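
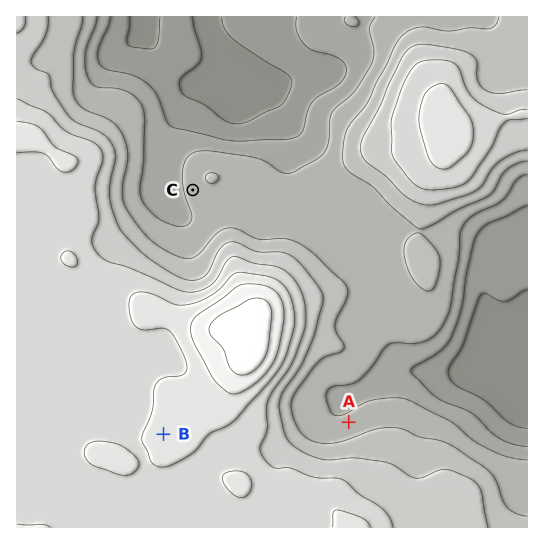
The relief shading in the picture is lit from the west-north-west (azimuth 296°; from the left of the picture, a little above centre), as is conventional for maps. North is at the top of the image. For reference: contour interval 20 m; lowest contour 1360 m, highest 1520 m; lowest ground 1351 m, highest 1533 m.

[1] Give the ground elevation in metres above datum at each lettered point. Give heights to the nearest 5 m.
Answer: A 1405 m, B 1490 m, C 1410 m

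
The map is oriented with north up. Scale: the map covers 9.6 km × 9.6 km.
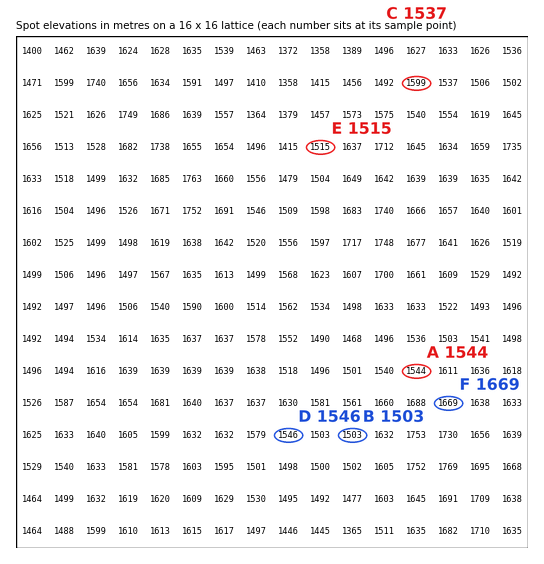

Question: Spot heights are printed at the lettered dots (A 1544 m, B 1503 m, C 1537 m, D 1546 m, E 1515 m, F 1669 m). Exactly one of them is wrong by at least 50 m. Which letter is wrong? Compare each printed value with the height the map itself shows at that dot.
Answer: C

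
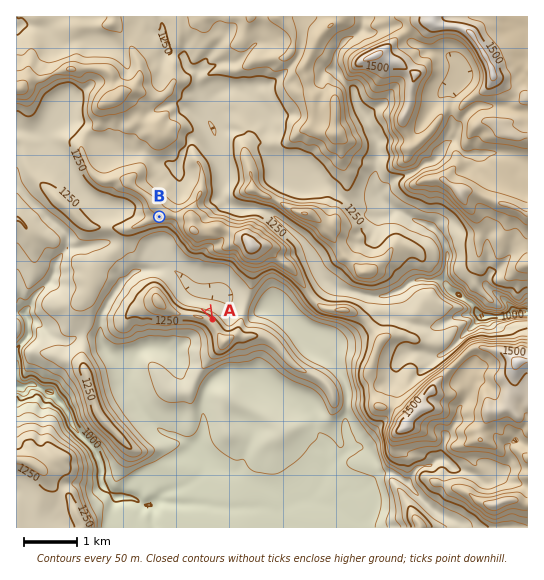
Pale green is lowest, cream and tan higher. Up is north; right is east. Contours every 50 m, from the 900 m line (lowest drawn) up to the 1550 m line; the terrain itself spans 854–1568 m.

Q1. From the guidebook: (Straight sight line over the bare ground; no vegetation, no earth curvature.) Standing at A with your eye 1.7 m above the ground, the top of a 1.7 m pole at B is visible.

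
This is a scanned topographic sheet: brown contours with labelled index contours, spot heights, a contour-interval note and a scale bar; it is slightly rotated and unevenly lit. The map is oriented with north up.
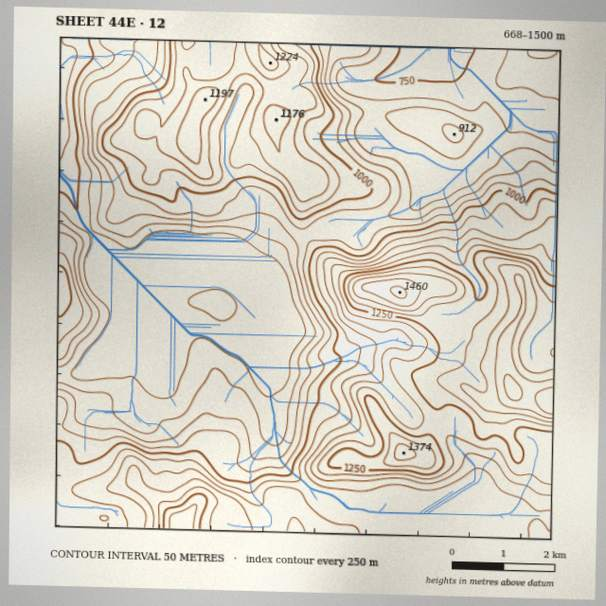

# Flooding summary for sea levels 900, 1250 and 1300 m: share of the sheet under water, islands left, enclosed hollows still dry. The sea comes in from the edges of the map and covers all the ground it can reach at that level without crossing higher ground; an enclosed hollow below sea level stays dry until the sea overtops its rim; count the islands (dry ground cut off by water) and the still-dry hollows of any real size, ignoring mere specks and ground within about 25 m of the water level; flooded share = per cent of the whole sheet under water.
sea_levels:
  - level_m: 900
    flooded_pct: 37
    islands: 0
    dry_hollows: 0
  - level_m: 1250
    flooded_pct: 88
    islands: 1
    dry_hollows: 0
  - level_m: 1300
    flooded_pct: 92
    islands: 2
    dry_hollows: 0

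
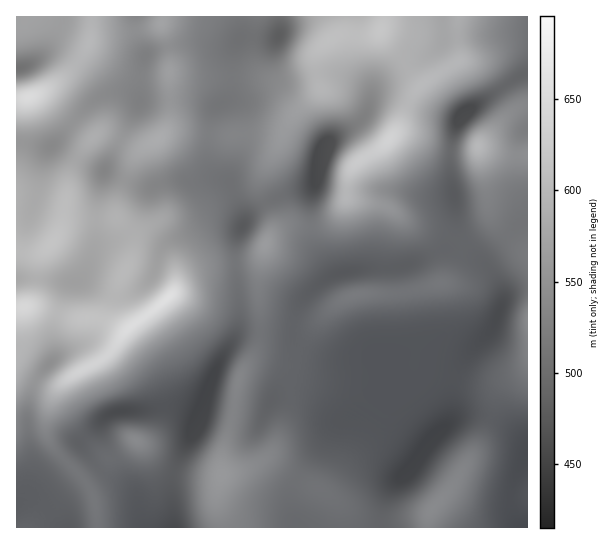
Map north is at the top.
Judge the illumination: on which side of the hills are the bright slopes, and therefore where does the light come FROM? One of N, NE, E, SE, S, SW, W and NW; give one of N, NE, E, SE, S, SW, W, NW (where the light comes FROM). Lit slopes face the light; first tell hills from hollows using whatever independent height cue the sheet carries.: SE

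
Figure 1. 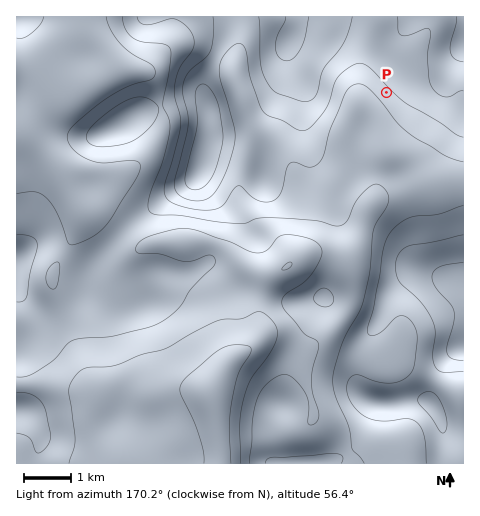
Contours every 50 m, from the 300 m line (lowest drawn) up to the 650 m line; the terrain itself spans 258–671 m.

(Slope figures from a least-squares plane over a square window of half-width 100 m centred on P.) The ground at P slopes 9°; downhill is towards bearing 227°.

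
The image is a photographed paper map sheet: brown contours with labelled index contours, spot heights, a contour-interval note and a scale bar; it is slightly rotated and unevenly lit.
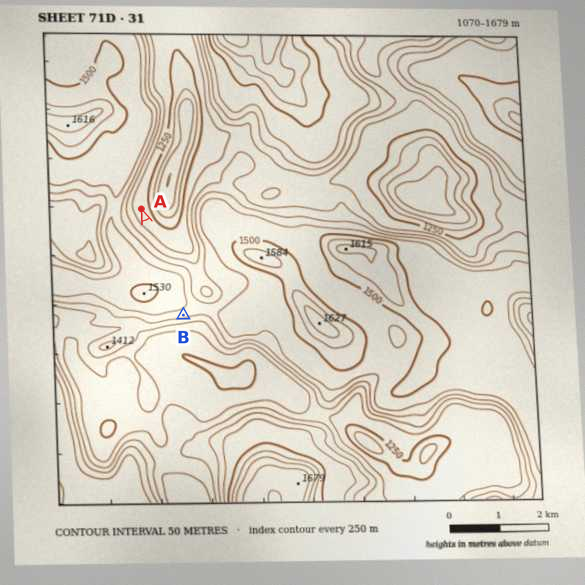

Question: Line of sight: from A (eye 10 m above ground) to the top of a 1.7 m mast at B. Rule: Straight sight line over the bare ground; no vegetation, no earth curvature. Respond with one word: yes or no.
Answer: no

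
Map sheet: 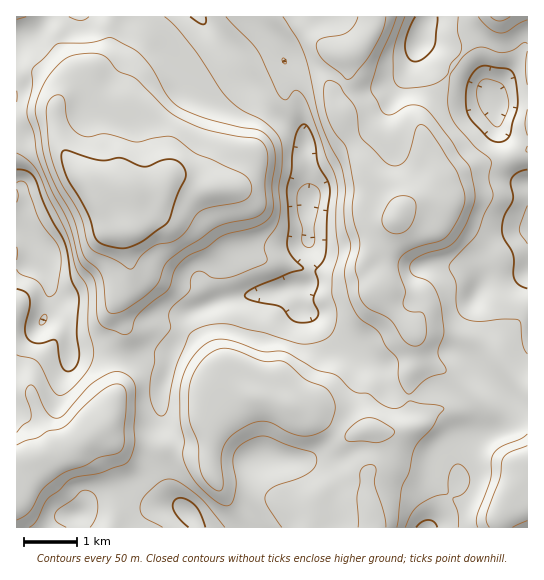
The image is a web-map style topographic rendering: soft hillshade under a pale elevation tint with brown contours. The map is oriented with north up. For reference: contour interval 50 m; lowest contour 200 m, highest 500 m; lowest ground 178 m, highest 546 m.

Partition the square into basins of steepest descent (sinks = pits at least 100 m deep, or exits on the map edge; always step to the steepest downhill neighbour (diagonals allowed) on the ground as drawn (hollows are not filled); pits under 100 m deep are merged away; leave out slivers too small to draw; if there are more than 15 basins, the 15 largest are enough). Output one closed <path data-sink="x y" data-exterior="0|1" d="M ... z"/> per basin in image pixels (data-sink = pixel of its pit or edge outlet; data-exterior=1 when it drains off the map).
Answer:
<path data-sink="309 203" data-exterior="0" d="M314 16l-204 0-1 30-2 8-44 41 2 2 6-4 11 0 11 10 3 6 4 28 7 22 0 10-4 10-11 8 0 3 19 39 11 3 2 3 7 30 0 13-14 24 0 11 4 17-6 15 1 49-8 25-6 9-39 24-47 13 1 63 297 0 4-24-4 3-31-2-9-6-25-11-12-3-16 0-5-3-5-12 0-51 4-8 11-10 11-5 10-1 39 8 20 12 21 6 23 14 15-6 32 3 8-3 4-4 0-50 7-14 0-19-3-8-22-25-11-19 5-19-2-24 16-32 0-4-30-30-13-32-12-22-3-10-8-12-1-12 13-14 3-6-1-19-10-1-14-10-8-17z"/><path data-sink="38 245" data-exterior="0" d="M109 16l-93 1 1 447 46-12 39-24 6-9 8-25-1-49 6-15-4-17 0-11 14-24 0-13-8-32-12-4-19-39 0-3 11-8 4-10 0-10-7-22-4-28-3-6-11-10-11 0-12 8 48-47 2-8z"/><path data-sink="495 103" data-exterior="0" d="M527 16l-152 0-2 11-6 12-12 12-8 3 1 19-3 6-13 14 0 8 9 16 3 10 12 22 13 32 28 28 2 4 4-5 8-4 24-7 10-18 17-8 19-7 24-4 23-10z"/><path data-sink="527 229" data-exterior="1" d="M527 151l-22 9-24 4-19 7-17 8-10 18-32 11-20 39 2 24-2 12-3 3 0 4 11 19 22 24 18-1 43 7 11 4 14 11 12 20 16 15z"/>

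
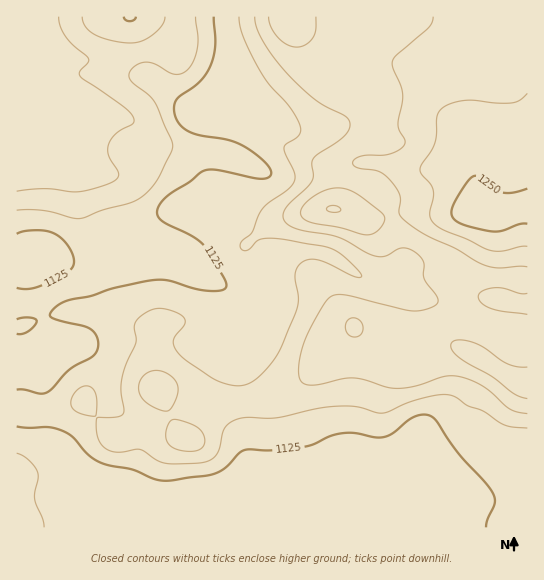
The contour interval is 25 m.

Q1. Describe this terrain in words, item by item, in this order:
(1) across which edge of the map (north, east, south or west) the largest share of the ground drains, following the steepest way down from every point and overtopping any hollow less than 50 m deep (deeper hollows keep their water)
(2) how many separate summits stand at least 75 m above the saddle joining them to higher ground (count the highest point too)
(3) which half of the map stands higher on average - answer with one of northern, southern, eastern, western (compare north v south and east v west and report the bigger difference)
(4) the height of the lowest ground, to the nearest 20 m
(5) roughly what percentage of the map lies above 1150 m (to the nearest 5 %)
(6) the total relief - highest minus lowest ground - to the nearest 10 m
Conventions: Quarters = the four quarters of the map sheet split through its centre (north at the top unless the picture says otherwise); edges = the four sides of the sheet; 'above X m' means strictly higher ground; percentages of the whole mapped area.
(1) Drainage is mainly to the west: more ground falls towards that edge than towards any other.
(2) There is 1 summit with 75 m or more of prominence.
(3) On average the eastern half of the map is the higher ground.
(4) About 1060 m is the lowest elevation on the sheet.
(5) Ground above 1150 m makes up about 45 % of the sheet.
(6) The total relief is about 210 m.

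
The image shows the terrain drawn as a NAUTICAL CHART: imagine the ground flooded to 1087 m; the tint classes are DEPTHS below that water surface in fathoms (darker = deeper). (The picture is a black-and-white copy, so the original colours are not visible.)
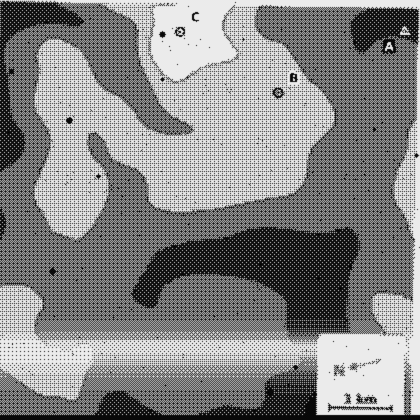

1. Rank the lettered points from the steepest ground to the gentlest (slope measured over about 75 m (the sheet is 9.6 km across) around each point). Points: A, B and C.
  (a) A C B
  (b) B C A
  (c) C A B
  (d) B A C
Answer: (a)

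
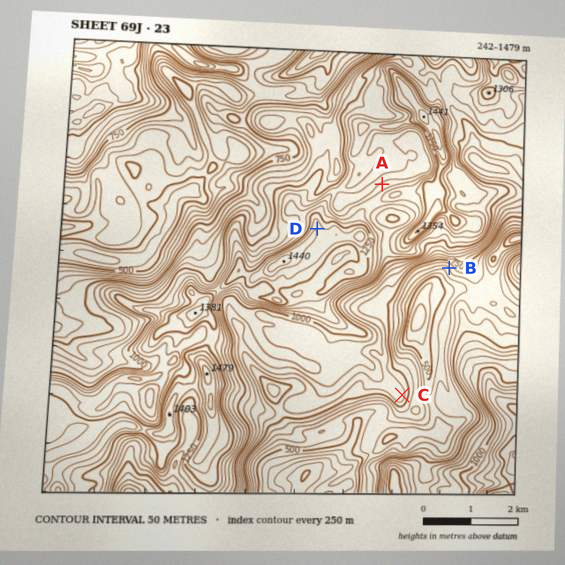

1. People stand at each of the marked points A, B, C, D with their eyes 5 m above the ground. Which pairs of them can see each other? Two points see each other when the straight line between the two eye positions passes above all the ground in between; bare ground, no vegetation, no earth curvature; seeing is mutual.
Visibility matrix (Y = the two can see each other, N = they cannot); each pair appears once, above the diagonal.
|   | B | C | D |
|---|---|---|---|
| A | N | N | Y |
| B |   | Y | N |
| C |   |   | N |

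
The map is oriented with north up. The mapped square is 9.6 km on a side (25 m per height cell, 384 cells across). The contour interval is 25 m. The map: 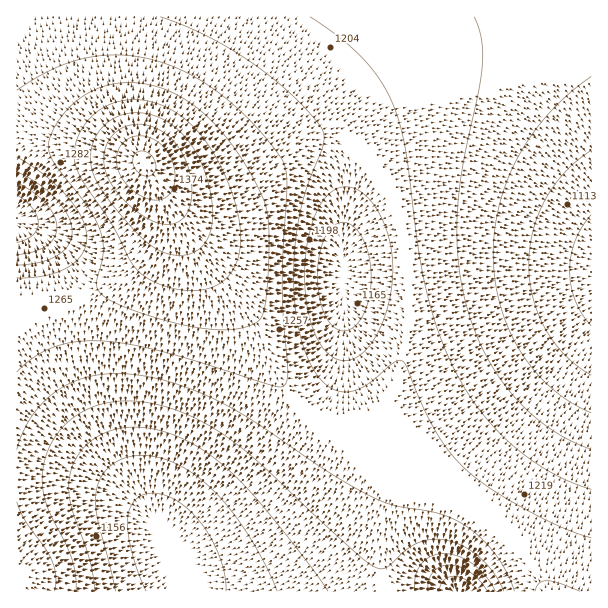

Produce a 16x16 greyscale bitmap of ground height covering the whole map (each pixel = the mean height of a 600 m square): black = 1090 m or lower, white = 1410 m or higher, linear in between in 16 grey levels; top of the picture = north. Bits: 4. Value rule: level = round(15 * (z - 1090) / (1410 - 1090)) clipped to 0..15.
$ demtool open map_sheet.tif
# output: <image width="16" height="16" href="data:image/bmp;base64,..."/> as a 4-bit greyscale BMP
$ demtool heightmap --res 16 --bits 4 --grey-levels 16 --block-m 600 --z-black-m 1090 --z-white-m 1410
<image width="16" height="16" href="data:image/bmp;base64,Qk32AAAAAAAAAHYAAAAoAAAAEAAAABAAAAABAAQAAAAAAIAAAAATCwAAEwsAABAAAAAAAAAAAAAAABEREQAiIiIAMzMzAERERABVVVUAZmZmAHd3dwCIiIgAmZmZAKqqqgC7u7sAzMzMAN3d3QDu7u4A////AHUyESNFUzZ3ZTESNFVlZ3ZkIiNFZmZ2ZmQyNFZnd2ZVZURFZ3d2ZUR2Zmd3dnZUM3d3eIdlZlQiiIiZl0RlQyGImaqXQ1VDEFebu5dEVUMQR6zLl1VVQyF5ztuXZVVDIYrOyYdmVUMyiaqYd2ZVRDN4iIdmZVVEM3d3dmZVVERD"/>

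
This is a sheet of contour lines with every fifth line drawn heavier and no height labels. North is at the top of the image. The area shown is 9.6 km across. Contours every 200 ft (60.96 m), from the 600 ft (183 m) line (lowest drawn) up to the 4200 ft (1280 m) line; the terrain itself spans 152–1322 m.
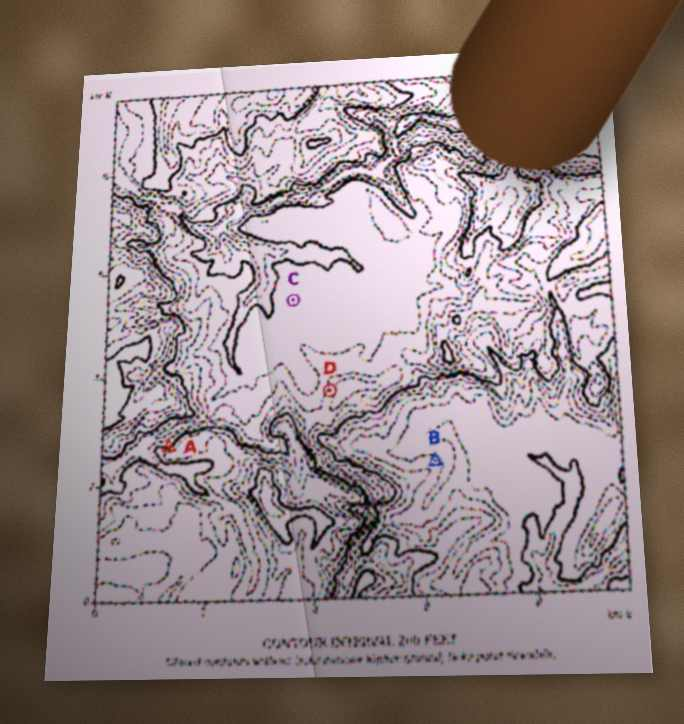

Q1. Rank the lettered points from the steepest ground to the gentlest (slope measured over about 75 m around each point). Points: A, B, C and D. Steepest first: A D B C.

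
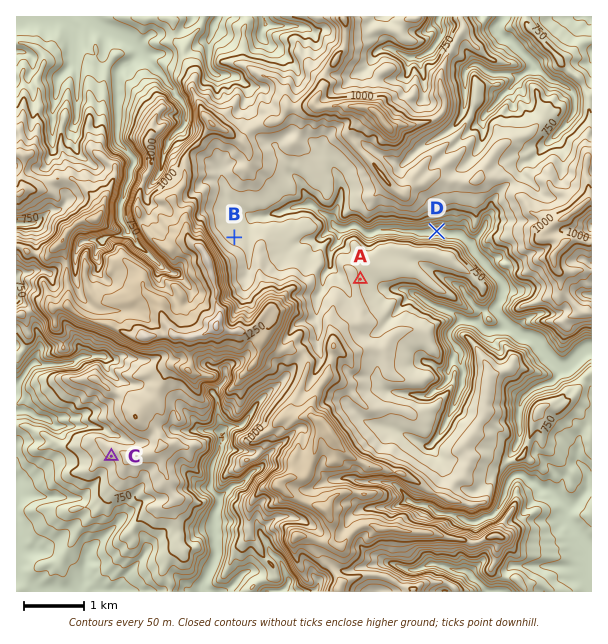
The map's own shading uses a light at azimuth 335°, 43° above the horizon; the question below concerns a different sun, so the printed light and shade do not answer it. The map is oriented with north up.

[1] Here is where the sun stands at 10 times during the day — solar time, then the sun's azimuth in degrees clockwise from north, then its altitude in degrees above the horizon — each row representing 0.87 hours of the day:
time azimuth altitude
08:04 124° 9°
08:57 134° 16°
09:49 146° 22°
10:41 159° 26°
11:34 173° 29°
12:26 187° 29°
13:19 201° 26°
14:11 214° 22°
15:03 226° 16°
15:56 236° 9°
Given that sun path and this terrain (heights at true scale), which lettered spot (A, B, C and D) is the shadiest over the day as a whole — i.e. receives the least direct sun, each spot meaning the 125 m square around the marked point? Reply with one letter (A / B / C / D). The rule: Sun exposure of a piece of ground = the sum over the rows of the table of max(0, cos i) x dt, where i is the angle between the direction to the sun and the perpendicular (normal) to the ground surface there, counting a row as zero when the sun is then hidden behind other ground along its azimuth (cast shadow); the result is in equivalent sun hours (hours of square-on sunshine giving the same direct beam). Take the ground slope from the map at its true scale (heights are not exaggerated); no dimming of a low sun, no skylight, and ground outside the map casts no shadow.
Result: D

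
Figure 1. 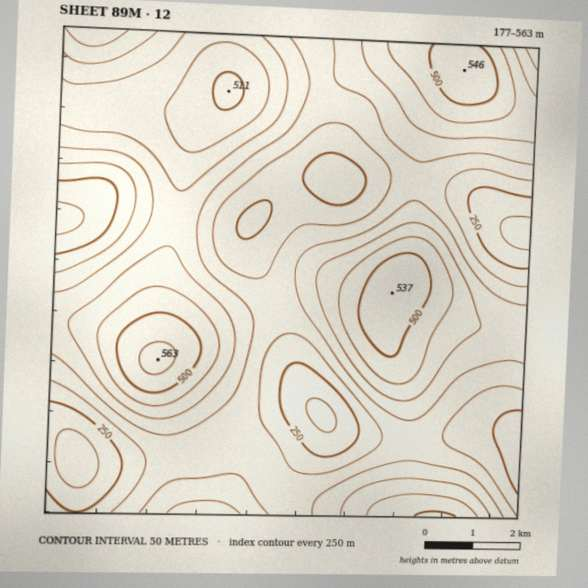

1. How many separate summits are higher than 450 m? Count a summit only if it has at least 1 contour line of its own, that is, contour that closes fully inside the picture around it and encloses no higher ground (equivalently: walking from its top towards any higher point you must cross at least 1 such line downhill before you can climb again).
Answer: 3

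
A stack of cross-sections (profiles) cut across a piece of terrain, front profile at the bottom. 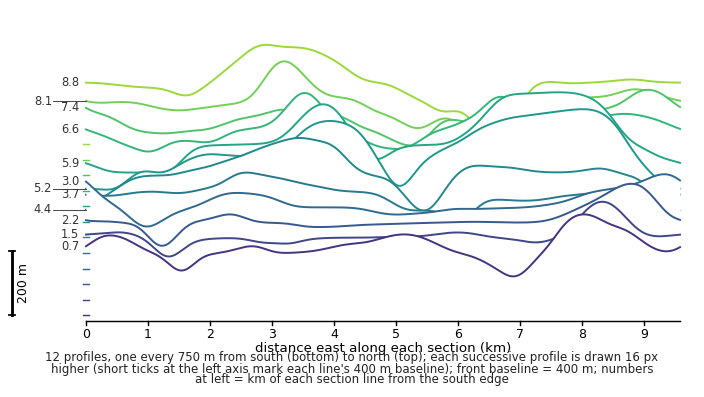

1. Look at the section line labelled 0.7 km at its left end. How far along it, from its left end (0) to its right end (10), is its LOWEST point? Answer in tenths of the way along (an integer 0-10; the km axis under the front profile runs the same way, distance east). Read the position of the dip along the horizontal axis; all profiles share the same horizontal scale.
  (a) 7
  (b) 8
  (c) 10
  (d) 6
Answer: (a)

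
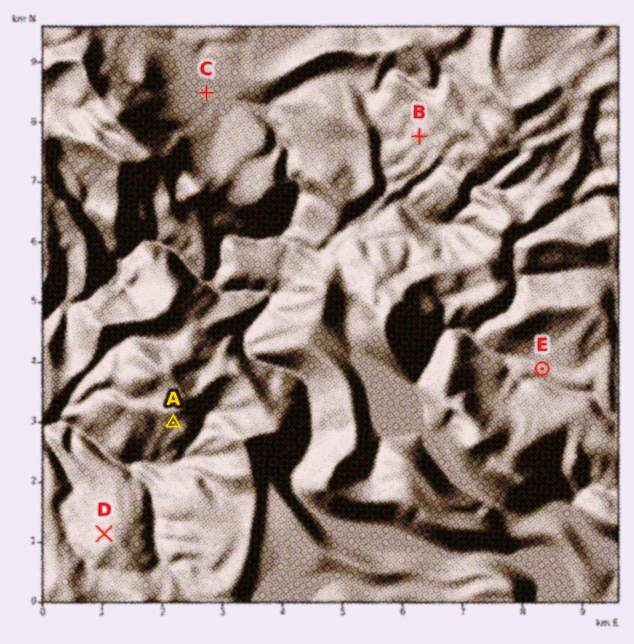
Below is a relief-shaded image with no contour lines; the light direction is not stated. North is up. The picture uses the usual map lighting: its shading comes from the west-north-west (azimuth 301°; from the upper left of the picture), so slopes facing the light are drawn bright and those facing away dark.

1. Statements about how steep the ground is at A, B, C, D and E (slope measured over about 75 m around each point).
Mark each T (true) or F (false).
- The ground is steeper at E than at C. T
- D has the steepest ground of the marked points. F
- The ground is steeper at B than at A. F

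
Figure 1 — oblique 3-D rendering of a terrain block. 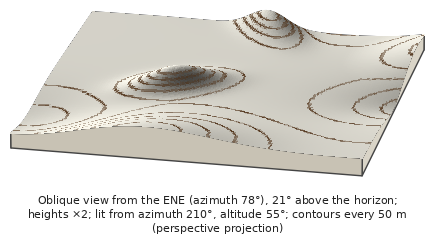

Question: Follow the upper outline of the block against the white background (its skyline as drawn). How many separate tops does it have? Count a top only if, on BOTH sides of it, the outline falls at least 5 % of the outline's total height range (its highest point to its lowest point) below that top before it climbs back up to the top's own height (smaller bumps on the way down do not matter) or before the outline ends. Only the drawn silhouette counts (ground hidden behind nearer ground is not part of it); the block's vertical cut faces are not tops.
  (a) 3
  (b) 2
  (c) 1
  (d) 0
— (b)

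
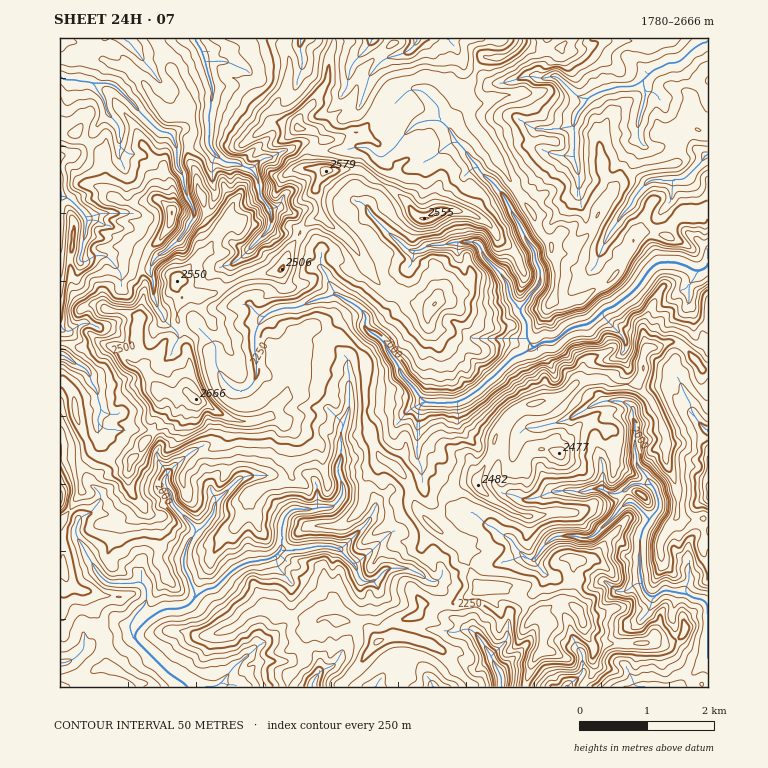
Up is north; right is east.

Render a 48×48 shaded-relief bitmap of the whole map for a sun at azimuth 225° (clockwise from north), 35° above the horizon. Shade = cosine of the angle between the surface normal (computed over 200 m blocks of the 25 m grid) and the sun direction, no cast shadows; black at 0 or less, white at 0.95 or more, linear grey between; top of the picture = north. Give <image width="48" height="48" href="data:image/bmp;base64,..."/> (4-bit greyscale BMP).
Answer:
<image width="48" height="48" href="data:image/bmp;base64,Qk32BAAAAAAAAHYAAAAoAAAAMAAAADAAAAABAAQAAAAAAIAEAAATCwAAEwsAABAAAAAAAAAAAAAAABEREQAiIiIAMzMzAERERABVVVUAZmZmAHd3dwCIiIgAmZmZAKqqqgC7u7sAzMzMAN3d3QDu7u4A////AImqpjWLy7zcp7x4m6l77FCNyJ3aibzLqKmpdVi8y8zMuqqqqqmd2EHOy7uraMzKhqmYVpve3LvMu6u6uqvMlSb+zZWqa9yndpmoaLzdzKq9y7u7uqqnVE3t63fIaIhlY4mniaqHeJm9y6qqhoiHd77d2oq0M1RFYpqpqZh3d3m6mJmGVnmom97NuGpjMzRFM6qYh5y5mHiWVoh0RpuXrNy7hncxEhVnapdGiM2GqphjSJlSarlXrMl2VWdTZDrLzlNsqdtJ2phEepcjrLm8zJZlRruIcU3orjTMmshrypmamXMp7c3b3Jh1eZhEIX3Vzjjcq8l6q6vKjKre3My82odoqWMjNHy43Xvbu8pnubu2rdzMu7vcl3ecyYqZZWubqku7zbUqybyEqYeKqs3JeIvdqLuWZEqMhp283VCee7uHm7qqy8yXms62VmRDIpu9UN2t6STrWsmJvMuszMt5rOpZlmd2e6f9MfzO2EnZi7mryqmdzMlpq7esmLypuU37M+3cyFjbvLzcyridzIRpqoiqi9pnpm/2Rd25qHrLzLzMy7ad2UV5l3mom5VIpK/FRO2JqazbrNzNyoWsxVVoZIqoh2RZk52zNet5q87srMurl2abtVNEI3iIiYd4cq6BR9hqzf7cpTWId3ibpVM0RlZompd4Ze4yjbZr3/2pEEiIiIh7plJsupZUZleJrOkmvUKM79iFApmKmId7pRTuyohlQjiaq6VJzRff/pd0FqiLqHiLkw38uoeWQkVmQ4da3L7/2nd0OaabmIiKUH/sqZdVVFRBFZlrpbzKmXZ0aoWZiIiWBO/cmHZXeZYiN6hVNL27ymSGmWaIh3diPv7beIdUjbl2SJQhJ97dlja6p2aJh2VDv+3JiXQiz7mqiGUxSsmUJFvbh3m7uoZq7suphlIW6sqHmXZTiqdiWHzId3m9yXe+7JeIZUEc2LiKh5djh5dliZqFZnirhVntyGeIVDB/mdl4l2hVdniZqqc0hmVYdWvMp2Z1IgL9Leh3h2ebyouqqphmmFZ2Z3vsdkaYZV/zL8hniYjNlpmJmquHeJdVma3GVI7bmu9wv3ZmiJq4e4esu8yEmKUWqstVWe/qnNgD+lVneHh4u3vuy9sTx3IKzNhXnOxmZTEM1UR5h3h3iM7reJUItmEu/th5vbQ0IjB+dEV5lodVWNyWWHUbZDCd7cqKtzRmVTXqRER7lmeJmaiXapRaImjbmoVFM2eIZG3ENESshXmphcyne4J4Oe7buGRFWJiIZrxiNXi7dVipdsuFijO5a8zN3LhniIiHesgzV3a6ZXqpm5d1p1zZeqmsu2NXeIiIm6VFeGepdoqZqYdnpt23WamIhVZneYmZqoZ5uXeXZomJl3ZpjNmGWamHhndnmZmZqpeJh1WIdniql4ibzZimWbmJqHhmmIiZmHZ4VDm5mYmpeLvMyXqEa6msqJlmiHZ3Z5uoec2quYmYiquphqpke6u8uKl3d3ZWabuYm9uIiKuqmJmXZ7lFnLu8p6mWWKZIiqZrmLl3ibuqhg=="/>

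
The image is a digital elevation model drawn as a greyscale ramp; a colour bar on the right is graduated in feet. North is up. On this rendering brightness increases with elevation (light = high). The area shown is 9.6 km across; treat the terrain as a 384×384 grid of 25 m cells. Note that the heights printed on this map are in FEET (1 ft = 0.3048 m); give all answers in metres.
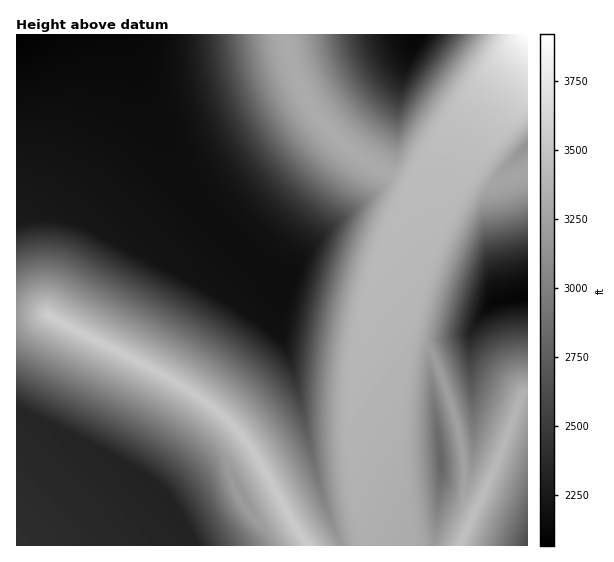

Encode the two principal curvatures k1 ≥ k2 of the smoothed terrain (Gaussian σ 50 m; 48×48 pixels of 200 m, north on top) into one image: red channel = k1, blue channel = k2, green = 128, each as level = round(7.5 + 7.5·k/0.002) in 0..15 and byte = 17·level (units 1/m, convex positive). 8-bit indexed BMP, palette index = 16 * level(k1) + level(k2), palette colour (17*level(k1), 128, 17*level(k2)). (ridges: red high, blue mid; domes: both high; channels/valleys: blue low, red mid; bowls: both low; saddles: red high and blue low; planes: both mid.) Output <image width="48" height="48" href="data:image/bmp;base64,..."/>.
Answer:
<image width="48" height="48" href="data:image/bmp;base64,Qk02DQAAAAAAADYEAAAoAAAAMAAAADAAAAABAAgAAAAAAAAJAAATCwAAEwsAAAABAAAAAAAAAIAAABGAAAAigAAAM4AAAESAAABVgAAAZoAAAHeAAACIgAAAmYAAAKqAAAC7gAAAzIAAAN2AAADugAAA/4AAAACAEQARgBEAIoARADOAEQBEgBEAVYARAGaAEQB3gBEAiIARAJmAEQCqgBEAu4ARAMyAEQDdgBEA7oARAP+AEQAAgCIAEYAiACKAIgAzgCIARIAiAFWAIgBmgCIAd4AiAIiAIgCZgCIAqoAiALuAIgDMgCIA3YAiAO6AIgD/gCIAAIAzABGAMwAigDMAM4AzAESAMwBVgDMAZoAzAHeAMwCIgDMAmYAzAKqAMwC7gDMAzIAzAN2AMwDugDMA/4AzAACARAARgEQAIoBEADOARABEgEQAVYBEAGaARAB3gEQAiIBEAJmARACqgEQAu4BEAMyARADdgEQA7oBEAP+ARAAAgFUAEYBVACKAVQAzgFUARIBVAFWAVQBmgFUAd4BVAIiAVQCZgFUAqoBVALuAVQDMgFUA3YBVAO6AVQD/gFUAAIBmABGAZgAigGYAM4BmAESAZgBVgGYAZoBmAHeAZgCIgGYAmYBmAKqAZgC7gGYAzIBmAN2AZgDugGYA/4BmAACAdwARgHcAIoB3ADOAdwBEgHcAVYB3AGaAdwB3gHcAiIB3AJmAdwCqgHcAu4B3AMyAdwDdgHcA7oB3AP+AdwAAgIgAEYCIACKAiAAzgIgARICIAFWAiABmgIgAd4CIAIiAiACZgIgAqoCIALuAiADMgIgA3YCIAO6AiAD/gIgAAICZABGAmQAigJkAM4CZAESAmQBVgJkAZoCZAHeAmQCIgJkAmYCZAKqAmQC7gJkAzICZAN2AmQDugJkA/4CZAACAqgARgKoAIoCqADOAqgBEgKoAVYCqAGaAqgB3gKoAiICqAJmAqgCqgKoAu4CqAMyAqgDdgKoA7oCqAP+AqgAAgLsAEYC7ACKAuwAzgLsARIC7AFWAuwBmgLsAd4C7AIiAuwCZgLsAqoC7ALuAuwDMgLsA3YC7AO6AuwD/gLsAAIDMABGAzAAigMwAM4DMAESAzABVgMwAZoDMAHeAzACIgMwAmYDMAKqAzAC7gMwAzIDMAN2AzADugMwA/4DMAACA3QARgN0AIoDdADOA3QBEgN0AVYDdAGaA3QB3gN0AiIDdAJmA3QCqgN0Au4DdAMyA3QDdgN0A7oDdAP+A3QAAgO4AEYDuACKA7gAzgO4ARIDuAFWA7gBmgO4Ad4DuAIiA7gCZgO4AqoDuALuA7gDMgO4A3YDuAO6A7gD/gO4AAID/ABGA/wAigP8AM4D/AESA/wBVgP8AZoD/AHeA/wCIgP8AmYD/AKqA/wC7gP8AzID/AN2A/wDugP8A/4D/AIeHh4eHh4eHh4eHh4eHh4eFhoeHh4eHh4eIyNiIhoGnmIeHh4eXloKH6KeHh4eHh4eHh4eHh4eHh4eHh4eHd3d0d4eHhoanloeY94eHgoSoiIeHh4eXl4GHqOeHh4eHd4eHh4eHh4eHh4eHh4d3d3R2d4eGh7i2hojop4d3gJeoiIeHh4enl4CHiOiXh4eHh4eHh4eHh4eHh4eHh4d3dnR3d4aHmNeEh6jnh3d0gaioh4eHh4enl4CHh7fXh4eHiIeHh4eHh4eHh4eHh3d3dHd3d4aI2IN3iOiXh3dxhaiYh4eHh4enl4CGpob3mIiIiIeHh4eHh4eHh4eHd3d0dnd3d4aYxnSHt+iHh3eAl6iYh4eHh5enl4B0xpS32IiIiIeHh4eHh4eHh3d3dnR2d3d3d4a4lHeH95iIh4WAmKiYh4eHh5enl3Bz16OH94iIiIeHh4eHh4eHd3d0dHd3d3d3d4a3dYe32IiIh4OCmKiYh4eHh5enl3Bz57J2x8iIiIeHh4eHh4d3dXR2d3d3d3d3d4aWd5f4mIiIh4CFmKiYh4eHh6enl3B097J1l/iIiIeHh4eHd3V0dnd3d3eHd3d3h4d3h+e4iIiIh4CHqKiIh4eHh6enl3B295F1h+eoiIeHh4eFdHV3d3eHh4d3h3d3d3eHx9iIiIiHhoCHqKiIh4eHiKenl3CG94F1h7fYiIeHhYSFd3d3h4eHh4eHh4eHh4fH6IiIiIiHhICIqKiIh4eHh6enh3Cn+IB1h4j3h4WEhYeHh4eHd3d3d4eHh4eHh9foiIiIiIiHgYOIqKiIh4eHh6enhnDX+ICFh4jYp4WHh4eIh4eHh4eHh4eHh4eX58iIiIiHiIeHgIWIqKiIh4eHh6enhXD3qICGh4io6IeHiIiIiIeHh4eHh4eHh8f4qIiIiIiHiIeHgIeIqKiYh4eHh6eng5H4h4CGh4iY6oiIiIiIiIiHh4eHh4en99iIiIiIiIeHiIeFgIeImKiYh4eHh5engtP4h4CHiJiouIiIiIiIiIiHh4eHp+fomIiIiIiIiIiHiIeDgoeImKiYh4eHh5engfaoh4CHmJiYqIiIiIiIiIiIh6fn6KiIiIiIiIeIiIiIh4dxhYeImKiYh4eHh5engveIh4CHiJiYmIiIiIiIiIio6OioiIiIiIiIiIiIiIiHh4VxhoeImKioh4eHh4enpbeHh4CHiIiImJiIiIiImOjnp4iIiIiIiIiIiIiHiIeHhnN0hYeImKioh4eHh4enppSEdGCHiIiIiJioiJjY56eHh4eIiIiIiIiIh4iIh4eFhHaFhYaHmKioiIeHh4enp5eHdnCEh4iIiJio2vi3h4eHh4eHiIiIiIiIh4eHhoSFh3eFhYaHmKiomIeHh4eXp5eHd3VwhoeHh5ioyJiHh4eHh4eHiIiHiIeHh4eFhIeHh3eFhYaHiJiomIeHh4eXp6eXh3ZzcoOEhZiYqJiHh4eHh4eHh4iIh4eHhYSGh4eHh3d1hYaHiJioqIeHh4eHp6eXh3d1dIaFhZiYmJiIh4eHh4eHh4eHh4aEhYeHh4eHh4d2hIWHiJioqIiHh4eHp6eXh3d1c3eHh4iYmJiIh4eHh4d3d4eGhIWHh4eHh4eHh4d3dIWGh5iouJiHh4eHl7enh3d1c4eHh4iIiIiIiIeHh3d3doSFh4eHh4eHh4eHh4d3dXSGh4iYqKiHh4eHh6enl4d1c4eHh4iIiIiIiId3d3Z0dYeHh4eHh4eHh4eHh4eHd3N1h4iYqKiIh4eHh6enl4d1dIeHh4iIiIiIh4d2dHWHh4eHh4eHh4eHh4eHh4eHh3ZyhoeYqLiYh4eHh5e3p5d0dYeHh4aHh4eHhoSEd4eHh4eHh4eHh4eHh4eHh4eHh4d1cYaImKioh4eHh4enp5eDhoeHh4WEhISEhYaHh4eHh4eHh4eHh4eHh4eHh4eHh4eHdXCFmKioh4eHh4eXt6eDh4iIiIeHh4eHh4eHh4eHh4eHh4eHh4eHh4eHh4eHh4eHh3aAg5e4mIeHh4eHp6eEh4iIiIeHh4eHh4eHh4eHh4eHh4eHh4eHh4eHh4eHh4eHh4iHg4KnqIeHh4eHl7eFl5iYmIeHh4eHh4eHh4eHh4eHh4eHh4eHh4eHh4eHh4eHiIiIiJWDp5iHh4eHh6eWlZiYmIeHh4eHh4eHh4eHh4eHh4eHh4eHh4eHh4eHh4eIiIiYmJiWhaiHh4eHh5enhJaXl4eHh4eHh4eHh4eHh4eHh4eHh4eHh4eHh4eHh4iIiJiYmJiXlKeXh4d3h4enp4KFl4eHh4eHh4eHh4eHh4eHh4eHh4eHh4eHh4eHiIiYmJiYl5eXlJa4h4eHd4eHp6eBhIeHh4eHh4eHh4eHh4eHh4eHh4eHh4eHh4eIiIiYmJiXl5eXg5a4p4eHd3eHl7encIeHh4eHh4eHh4eHh4eHh4eHh4eHh4eHh4iIiJiYmJeXl5eHgpWouJeHh4eHh6e3l4eHh4eHh4eHh4eHh4eHh4eHh4eHh4eHh4iImJiYl5eXh4eHgoWYqKeHh3eHh4ent4eHh4eHh4eHh4eHh4eHh4eHh4eHh4eHiIiYmJiXl5eHh4d3coSYqLinh4eHh4eHp4eHh4eHh4eHh4eHh4eHh4eHh4eHh4eHiIiYmJiXl5eHh3d3c3OImKi3l4eHh4eHh4eHh4eHh4eHh4eHh4eHh4eHh4eHh4eIiJiYmJeXl4eHd3d3dHKHiJint5eHh4eHh4eHh4eHh4eHh4eHh4eHh4eHh4eHh4eIiJiYl5eXh4d3d3d3dnGGh5iot7eHh4eHh4eHh4eHh4eHh4eHh4eHh4eHh4eHh4eIiJiYl5eXh4d3d3d3d3F1h4eYp7enh4eHh4eHh4eHh4eHh4eHh4eHh4eHh4eHh4iImJiYl5eHh3d3d3d3d3RzhoeHl6e3p4eHh4eHh4eHh4eHh4eHh4eHh4eHh4eHh4iImJiXl5eHh3d3d3d3d3ZydXaHh5ent6eHh4eHh4eHh4eHh4eHh4eHh4eHh4eHh4iImJiXl5eHh3d3d3d3d3d1dHV2h4eXp7enhw=="/>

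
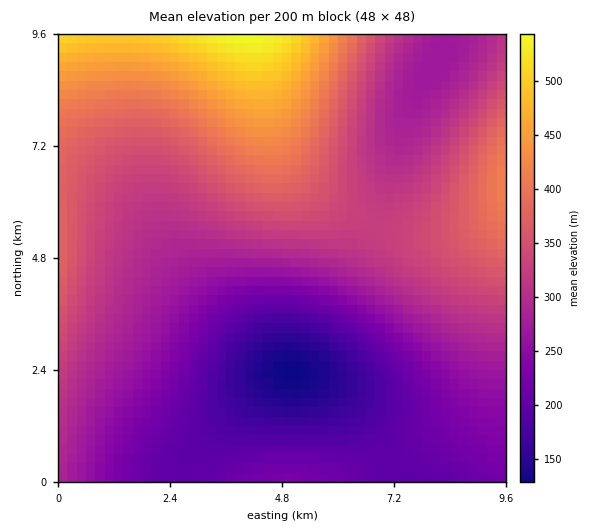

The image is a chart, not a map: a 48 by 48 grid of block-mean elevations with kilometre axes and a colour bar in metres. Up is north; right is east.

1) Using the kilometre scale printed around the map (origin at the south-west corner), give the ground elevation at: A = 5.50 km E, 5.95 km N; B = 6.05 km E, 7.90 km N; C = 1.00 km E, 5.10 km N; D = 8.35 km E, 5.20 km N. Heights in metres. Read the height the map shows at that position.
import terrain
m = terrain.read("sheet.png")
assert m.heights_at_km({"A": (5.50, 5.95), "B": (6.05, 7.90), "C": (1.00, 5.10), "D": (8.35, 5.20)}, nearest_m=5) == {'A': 350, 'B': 360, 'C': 325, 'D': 355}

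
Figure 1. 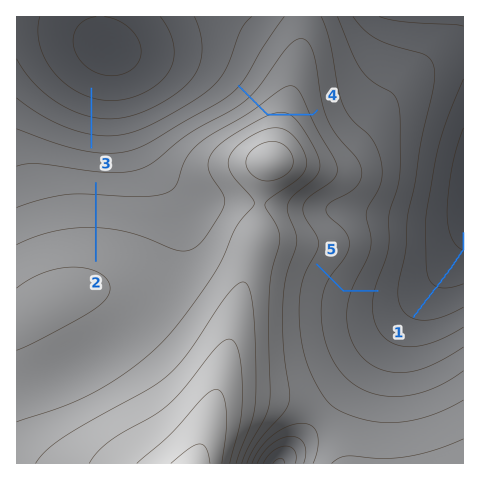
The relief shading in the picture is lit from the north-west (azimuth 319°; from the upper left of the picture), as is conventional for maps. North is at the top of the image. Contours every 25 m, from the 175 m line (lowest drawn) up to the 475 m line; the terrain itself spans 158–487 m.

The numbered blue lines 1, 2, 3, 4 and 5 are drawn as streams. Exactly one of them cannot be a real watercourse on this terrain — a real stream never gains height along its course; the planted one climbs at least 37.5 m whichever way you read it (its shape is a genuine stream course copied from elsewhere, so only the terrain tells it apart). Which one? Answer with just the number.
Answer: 4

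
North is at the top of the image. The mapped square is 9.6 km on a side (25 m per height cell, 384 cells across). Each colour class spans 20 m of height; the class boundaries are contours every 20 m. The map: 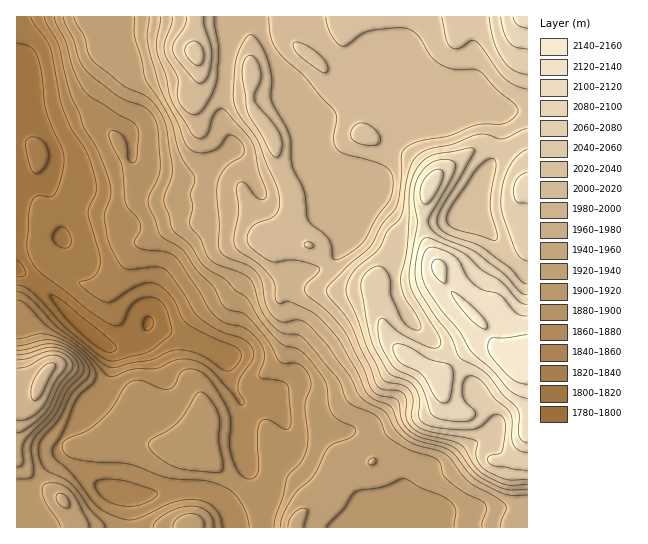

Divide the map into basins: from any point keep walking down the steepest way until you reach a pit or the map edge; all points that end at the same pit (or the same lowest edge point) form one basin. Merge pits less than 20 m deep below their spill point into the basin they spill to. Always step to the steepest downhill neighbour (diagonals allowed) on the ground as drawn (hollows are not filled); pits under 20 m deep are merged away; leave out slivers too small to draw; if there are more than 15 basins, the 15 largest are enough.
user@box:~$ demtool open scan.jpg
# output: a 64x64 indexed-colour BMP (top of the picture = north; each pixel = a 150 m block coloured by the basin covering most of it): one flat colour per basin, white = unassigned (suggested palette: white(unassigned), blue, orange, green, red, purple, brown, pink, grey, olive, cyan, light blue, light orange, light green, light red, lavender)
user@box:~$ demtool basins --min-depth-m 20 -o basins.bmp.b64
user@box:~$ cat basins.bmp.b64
<image width="64" height="64" href="data:image/bmp;base64,Qk12CAAAAAAAAHYAAAAoAAAAQAAAAEAAAAABAAQAAAAAAAAIAAATCwAAEwsAABAAAAAAAAAA////ALR3HwAOf/8ALKAsACgn1gC9Z5QAS1aMAMJ34wB/f38AIr28AM++FwDox64AeLv/AIrfmACWmP8A1bDFABERERMzMzMzMzMzMzMzMzMxEiIiIiIiIiIiIiIiIiIiEREREzMzMzMzMzMzMzMzERESIiIiIiIiIiIiIiIiIiIRERETMzMzMzMzMzMzMzMRERESIiIiIiIiIiIiIiIiIhERETMzMzMzMzMzMzMzMxEREREiIiIiIiIiIiIiIiIiERETMzMzMzMzMzMzMzMxERERERIiIiIiIiIiIiIiIiIREzMzMzMzMzMzMzMzMxERERERESIiIiIiIiIiIiIiIhEzMzMzMzMzMzMzMzMREREREREREiIiIiIiIiIiIiIiEzMzMzMzMzMzMzMzMRERERERERERIiIiIiIiIiIiIiIzMzMzMzMzMzMzMzMREREREREREREREiIiIiIiIiIiIjMzMzMzMzMzMzMxERERERERERERERESIiIiIiIiIiIiMzMzERERMzMxEREREREREREREREREREiIiIiIiIiIiIzMzERERERERERERERERERERERERERERIiIiIiIiIiIjMzERERERERERERERERERERERERERERESIiIiIiIiIiMzERERERERERERERERERERERERERERERESIiIiIiIiIzERERERERERERERERERERERERERERERERESIhEiIiIjMREREREREREREREREREREREREREREREREREhERIiIiMxERERERERERERERERERERERERERERERERERERERIiIzERERERERERERERERERERERERERERERERERERERESIhEREREREREREREREREREREREREREREREREREREREREiERERERERERERERERERERERERERERERERERERERERERIREREREREREREREREREREREREREREREREREREREREREhERERERERERERERERERERERERERERERERERERERERERERERERERERERERERERERERERERERERERERERERERERERERERERERERERERERERERERERERERERERERERERERERERERERERERERERERERERERERERERERERERERERERERERERERERERERERERERERERERERERERERERERERERERERERERERERERERERERERERERERERERERERERERERERERERERERERERERERERERERERERERERERERERERERERERERERERERERERERERERERERERERERERERERERERERERERERERERERERERERERERERERERERERERERERERERERERERERERERERERERERERERERERERERERERERERERERERERERERERERERERERERERERERERERERERERERERERERERERERERERERERERERERERERERERERERERERERERERERERERERERERERERERERERERERERERERERERERERERERERERERERERERERERERERERERERERERERERERERERERERERERERERERERERERERERERERERERERERERERERERERERERERERERERERERERERERERERERERERERERERERERERERERERERERERERERERERERERERERERERERERERERERERERERERERERERERERERERERERERERERERERERERERERERERERERERERERERERERERERERERERERERERERERERERERERERERERERERERERERERERERERERERERERERERERERERERERERERERERERERERERERERERERERERERERERERERERERERERERERERERERERERERERERERERERERERERERERERERERERERERERERERERERERERERERERERERERERERERERERERERERERERERERERERERERERERERERERERERERERERERERERERERERERERERERERERERERERERERERERERERERERERERERERERERERERERERERERERERERERERERERERERERERERERERERERERERERERERERERERERERERERERERERERERERERERERERERERERERERERERERERERERERERERERERERERERERERERERERERERERERERERERERERERERERERERERERERERERERERERERERERERERERERERERERERERERERERERERERERERERERERERERERERERERERERERERERERERERERERERERERERERERERERERERERERERERERERERERERERERERERERERERERERERERERERERERERERERERERERERERERERERERERERERERERERERERERERERERERERERERERERERERERERERERERERERERERERERERERERERERERERERERERERERERERERERERERERERERERERERERERERERERERERERERERERERERERERERERERERERERERERERERERERERERERERERERERERERERERERERERERERERERERERERERERERERERERERERERERERERERERERERERERERERERERERERERERERERERERERERERERERERERERERERERERERERERERERERERERERERERERERERERERERERERERERERERERERERERERERERERERERERERERERERERERERERERERERERERERERER"/>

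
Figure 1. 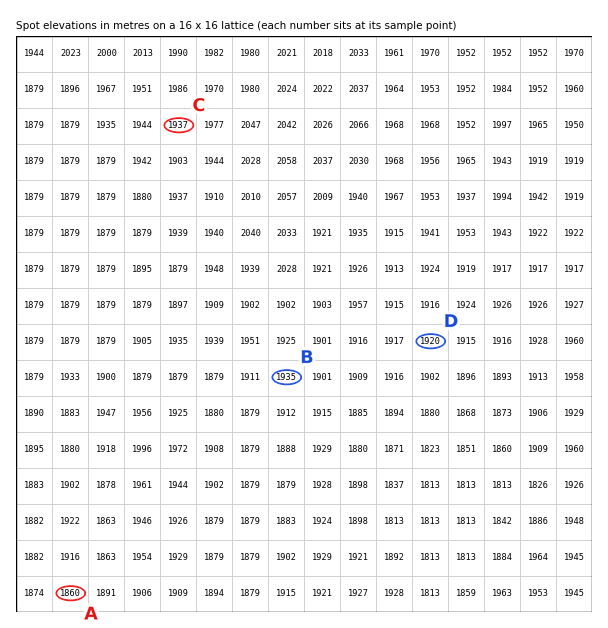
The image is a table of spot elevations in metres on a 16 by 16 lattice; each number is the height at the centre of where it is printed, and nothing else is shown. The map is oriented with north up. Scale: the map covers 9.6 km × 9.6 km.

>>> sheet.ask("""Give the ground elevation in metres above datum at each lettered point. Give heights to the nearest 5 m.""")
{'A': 1860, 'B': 1935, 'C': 1935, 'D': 1920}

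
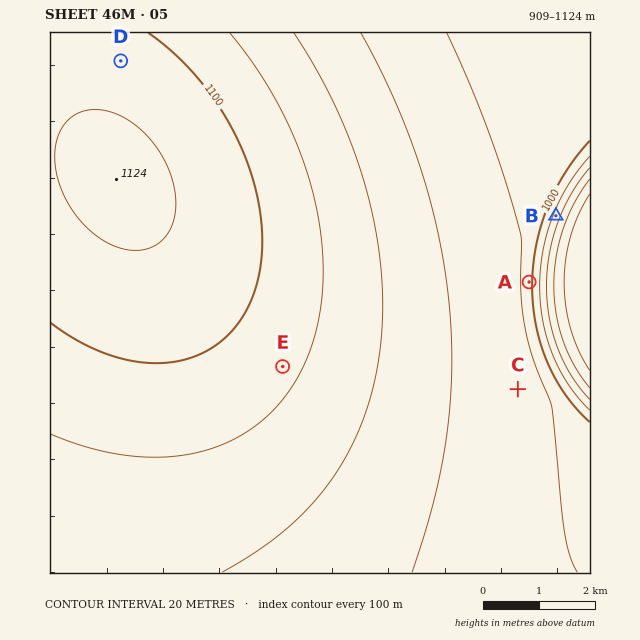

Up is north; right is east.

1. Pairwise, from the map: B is below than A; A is below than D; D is above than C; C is below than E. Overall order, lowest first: B A C E D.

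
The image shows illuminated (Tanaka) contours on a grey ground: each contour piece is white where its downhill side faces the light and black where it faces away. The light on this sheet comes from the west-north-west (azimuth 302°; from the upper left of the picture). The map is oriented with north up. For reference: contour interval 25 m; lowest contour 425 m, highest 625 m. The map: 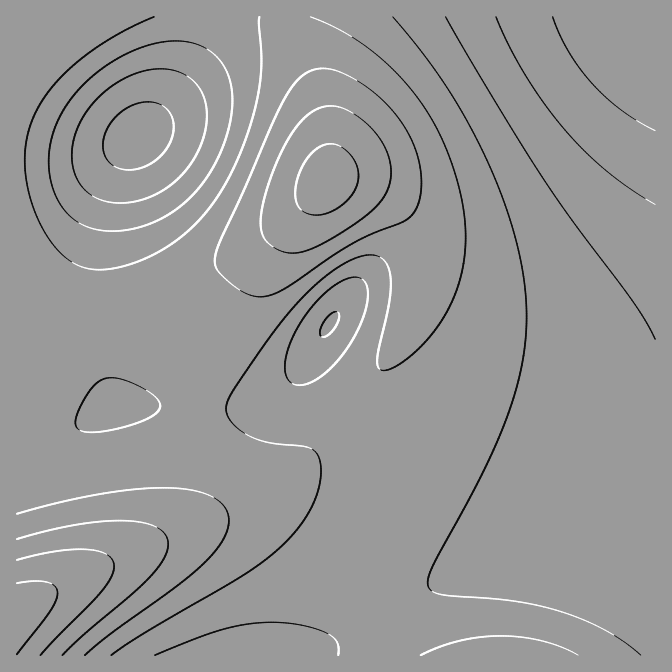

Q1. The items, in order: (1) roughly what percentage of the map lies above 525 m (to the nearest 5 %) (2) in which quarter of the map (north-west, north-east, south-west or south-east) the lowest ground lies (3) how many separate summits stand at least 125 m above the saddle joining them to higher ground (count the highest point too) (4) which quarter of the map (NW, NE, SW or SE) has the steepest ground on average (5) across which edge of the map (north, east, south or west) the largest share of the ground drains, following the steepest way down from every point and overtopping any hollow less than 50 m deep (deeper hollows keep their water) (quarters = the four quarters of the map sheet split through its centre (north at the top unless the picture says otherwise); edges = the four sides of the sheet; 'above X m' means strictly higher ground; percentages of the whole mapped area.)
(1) About 40 % of the map lies above 525 m.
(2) Look to the north-east quarter for the lowest ground.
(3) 1 summit rises at least 125 m above its surroundings.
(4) The north-west quarter is the steepest part of the map.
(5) Most of the ground drains across the eastern edge.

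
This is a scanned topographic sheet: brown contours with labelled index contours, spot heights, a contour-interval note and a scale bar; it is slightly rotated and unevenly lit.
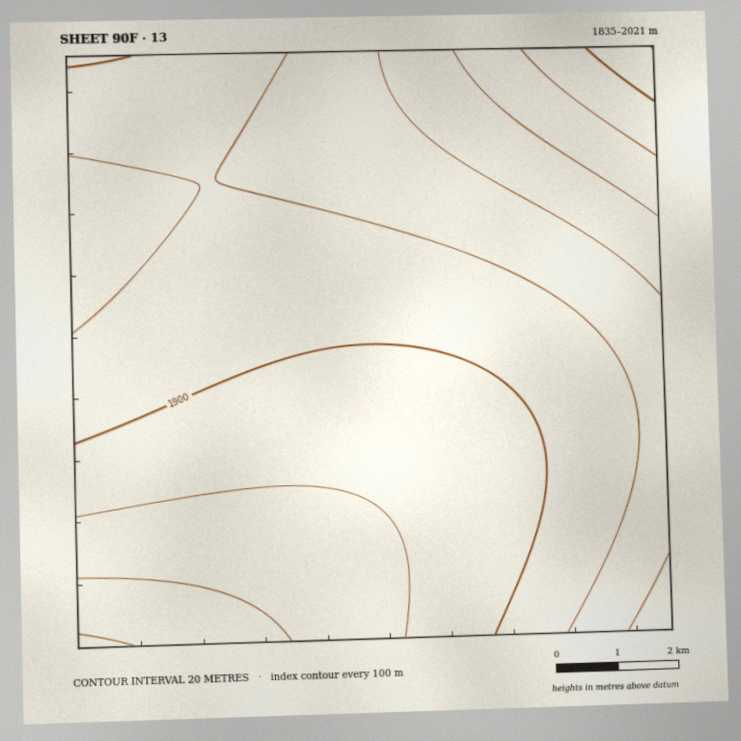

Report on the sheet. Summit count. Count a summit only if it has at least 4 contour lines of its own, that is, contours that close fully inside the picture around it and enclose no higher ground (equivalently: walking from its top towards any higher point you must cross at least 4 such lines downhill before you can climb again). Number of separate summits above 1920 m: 0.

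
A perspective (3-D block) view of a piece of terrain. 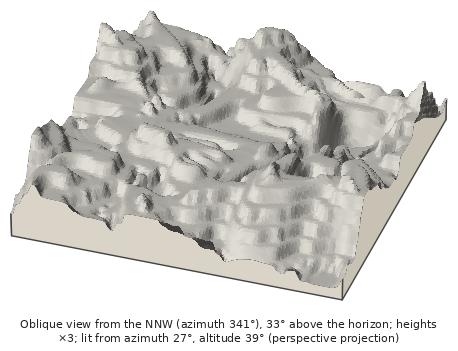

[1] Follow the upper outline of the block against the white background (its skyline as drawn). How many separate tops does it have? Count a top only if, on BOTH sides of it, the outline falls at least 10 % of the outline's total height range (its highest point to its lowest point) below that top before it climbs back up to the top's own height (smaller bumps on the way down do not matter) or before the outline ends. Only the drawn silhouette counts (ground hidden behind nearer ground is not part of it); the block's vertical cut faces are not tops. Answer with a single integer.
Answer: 2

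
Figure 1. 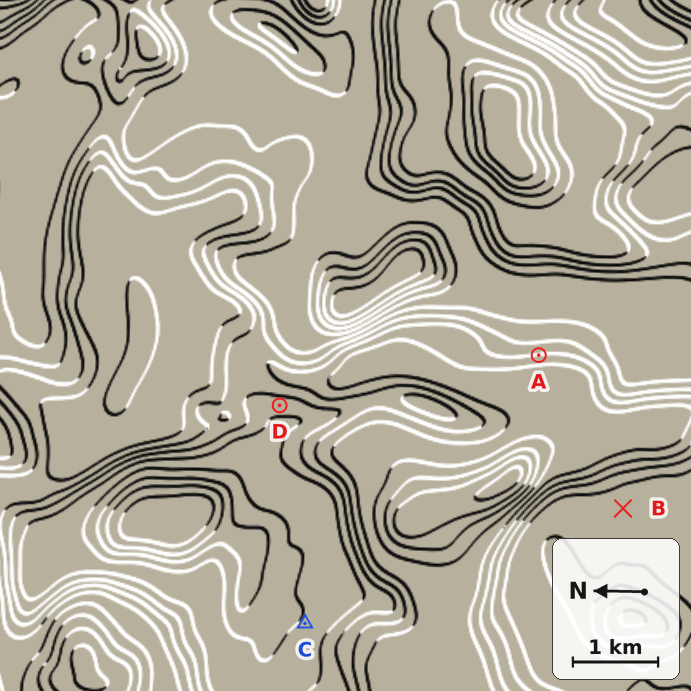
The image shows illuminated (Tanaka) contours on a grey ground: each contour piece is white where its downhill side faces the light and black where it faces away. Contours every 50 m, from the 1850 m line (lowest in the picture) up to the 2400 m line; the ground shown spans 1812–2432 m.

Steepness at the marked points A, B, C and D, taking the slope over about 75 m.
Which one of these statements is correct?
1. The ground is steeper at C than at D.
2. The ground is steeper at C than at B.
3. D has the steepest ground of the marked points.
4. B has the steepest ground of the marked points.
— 2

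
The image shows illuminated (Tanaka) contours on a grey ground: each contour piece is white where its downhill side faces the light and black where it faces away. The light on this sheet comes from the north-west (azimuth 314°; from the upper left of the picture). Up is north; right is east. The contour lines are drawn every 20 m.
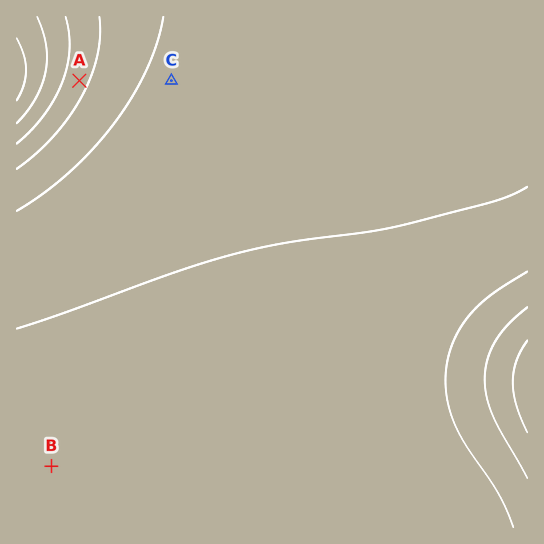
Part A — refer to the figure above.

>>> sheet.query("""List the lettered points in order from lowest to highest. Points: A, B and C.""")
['A', 'C', 'B']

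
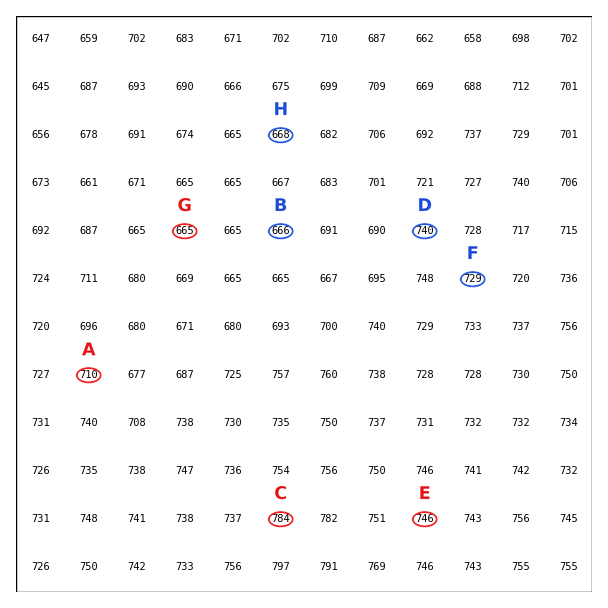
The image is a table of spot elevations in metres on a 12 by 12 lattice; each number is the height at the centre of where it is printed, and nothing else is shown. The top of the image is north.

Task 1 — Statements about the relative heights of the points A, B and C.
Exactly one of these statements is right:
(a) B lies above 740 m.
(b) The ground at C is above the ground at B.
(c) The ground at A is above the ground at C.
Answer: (b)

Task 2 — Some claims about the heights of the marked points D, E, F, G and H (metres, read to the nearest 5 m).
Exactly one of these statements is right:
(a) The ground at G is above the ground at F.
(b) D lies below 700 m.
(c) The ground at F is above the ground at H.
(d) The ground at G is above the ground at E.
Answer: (c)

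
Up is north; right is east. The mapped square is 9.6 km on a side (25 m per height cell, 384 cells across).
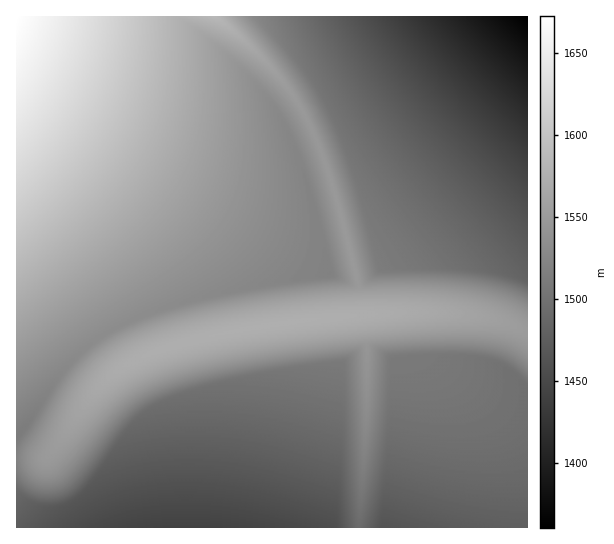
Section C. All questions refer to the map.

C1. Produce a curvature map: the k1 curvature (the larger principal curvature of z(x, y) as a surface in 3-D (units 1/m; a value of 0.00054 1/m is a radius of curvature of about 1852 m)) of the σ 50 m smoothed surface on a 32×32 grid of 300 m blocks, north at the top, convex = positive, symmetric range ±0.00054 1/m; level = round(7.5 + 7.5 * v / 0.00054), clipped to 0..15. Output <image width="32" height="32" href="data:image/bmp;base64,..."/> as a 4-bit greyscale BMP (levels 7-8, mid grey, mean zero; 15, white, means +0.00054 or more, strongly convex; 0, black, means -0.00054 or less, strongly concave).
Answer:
<image width="32" height="32" href="data:image/bmp;base64,Qk12AgAAAAAAAHYAAAAoAAAAIAAAACAAAAABAAQAAAAAAAACAAATCwAAEwsAABAAAAAAAAAAAAAAABEREQAiIiIAMzMzAERERABVVVUAZmZmAHd3dwCIiIgAmZmZAKqqqgC7u7sAzMzMAN3d3QDu7u4A////AHd3d3iIiIiIiIiPiIiIiIiJmHd4iIiIiIiIj4iIiIiIqqqHiIiIiIiIiI+IiIiIiKqqmIiIiIiIiIiPiIiIiIiqqqh4iIiIiIiIjpiIiIiImqqpeIiIiIiIiI6YiIiIiHmqqpeIiIiIiIiNqIiIiIh4qqqod4iIiIiIjaiIiIiId4qqqph3eIiIiI2oiIiIiHeJqqqqqYh3iIiNqIiIiId4iJqqqqqqqZmIbKaIiHd6eIiJqqqqqqqqqqqpmZmaqoiIiImqqqqqqqqqqqqqqqqIiIiIiJmqqqqqqqqqqqqqiIiIiIiIiJmaqqqqqqqqqoiIiIiIiIiIiIeOiZmZmYiIiIiIiIiIiIiHrXiIiIiIiIiIiIiIiIiIiOqIiIiIiIiIiIiIiIiIiIj4iIiIiIiIiIiIiIiIiIiI+IiIiIiIiIiIiIiIiIiIe9iIiIiIiIiIiIiIiIiIiH6YiIiIiIiIiIiIiIiIiIiPiIiIiIiIiIiIiIiIiIiHrYiIiIiIiIiIiIiIiIiIh/mIiIiIiIiIiIiIiIiIiHn4iIiIiIiIiIiIiIiIiId/mIiIiIiIiIiIiIiIiIiHzYiIiIiIiIiIiIiIiIiIeviIiIiIiIiIiIiIiIiId6+IiIiIiIiIiIiIiIiIh3v4iIiIiIiIiIiIiIiIiHjfh4iIiIiIiIiI"/>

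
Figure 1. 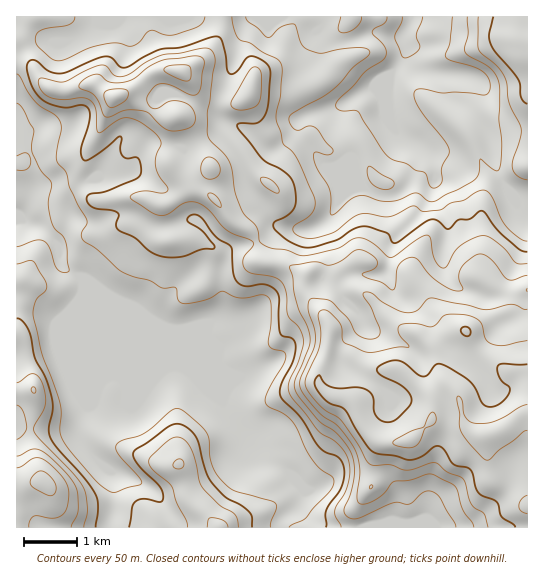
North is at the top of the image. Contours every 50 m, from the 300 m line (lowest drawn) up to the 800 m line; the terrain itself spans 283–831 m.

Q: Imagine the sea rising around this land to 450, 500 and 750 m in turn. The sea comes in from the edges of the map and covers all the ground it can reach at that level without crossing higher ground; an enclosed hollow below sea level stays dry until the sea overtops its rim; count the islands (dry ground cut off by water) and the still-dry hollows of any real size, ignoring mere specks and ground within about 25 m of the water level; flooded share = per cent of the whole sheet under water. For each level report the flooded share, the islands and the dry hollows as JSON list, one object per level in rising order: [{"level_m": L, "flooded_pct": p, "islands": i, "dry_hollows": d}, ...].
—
[{"level_m": 450, "flooded_pct": 39, "islands": 0, "dry_hollows": 0}, {"level_m": 500, "flooded_pct": 54, "islands": 0, "dry_hollows": 0}, {"level_m": 750, "flooded_pct": 94, "islands": 0, "dry_hollows": 0}]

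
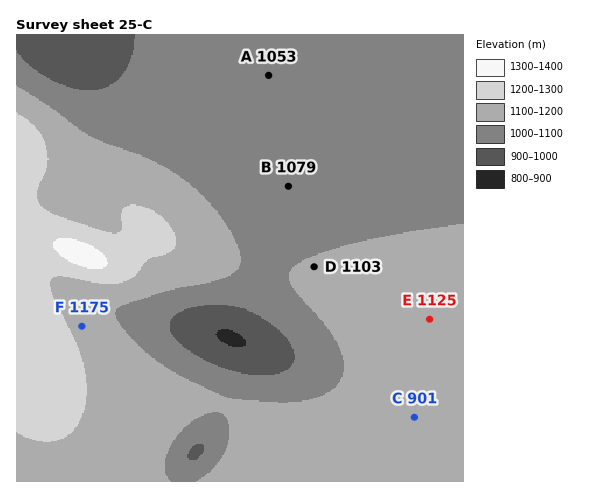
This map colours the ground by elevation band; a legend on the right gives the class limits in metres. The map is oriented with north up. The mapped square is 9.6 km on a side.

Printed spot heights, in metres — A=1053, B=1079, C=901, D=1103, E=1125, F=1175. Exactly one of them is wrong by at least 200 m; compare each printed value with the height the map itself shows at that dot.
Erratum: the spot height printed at C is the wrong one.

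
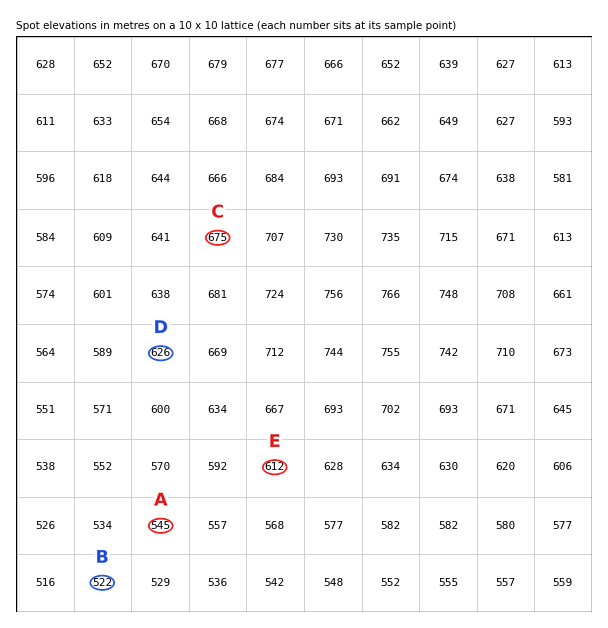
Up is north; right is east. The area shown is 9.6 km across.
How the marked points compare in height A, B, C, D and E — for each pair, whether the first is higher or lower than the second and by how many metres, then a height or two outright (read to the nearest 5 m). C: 155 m higher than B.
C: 130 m higher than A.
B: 105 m lower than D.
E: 90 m higher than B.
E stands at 610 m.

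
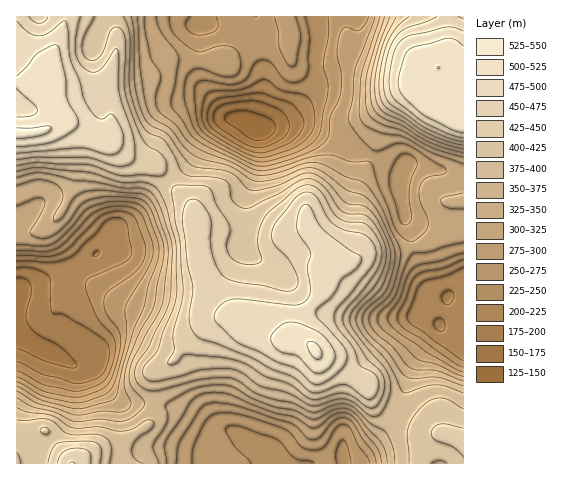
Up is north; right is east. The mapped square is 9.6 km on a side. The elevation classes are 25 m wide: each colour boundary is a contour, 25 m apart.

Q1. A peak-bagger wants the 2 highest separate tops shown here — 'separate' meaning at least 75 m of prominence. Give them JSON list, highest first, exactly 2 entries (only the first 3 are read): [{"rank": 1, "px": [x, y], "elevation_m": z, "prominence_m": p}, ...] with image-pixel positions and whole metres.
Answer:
[{"rank": 1, "px": [315, 350], "elevation_m": 530, "prominence_m": 109}, {"rank": 2, "px": [438, 68], "elevation_m": 525, "prominence_m": 223}]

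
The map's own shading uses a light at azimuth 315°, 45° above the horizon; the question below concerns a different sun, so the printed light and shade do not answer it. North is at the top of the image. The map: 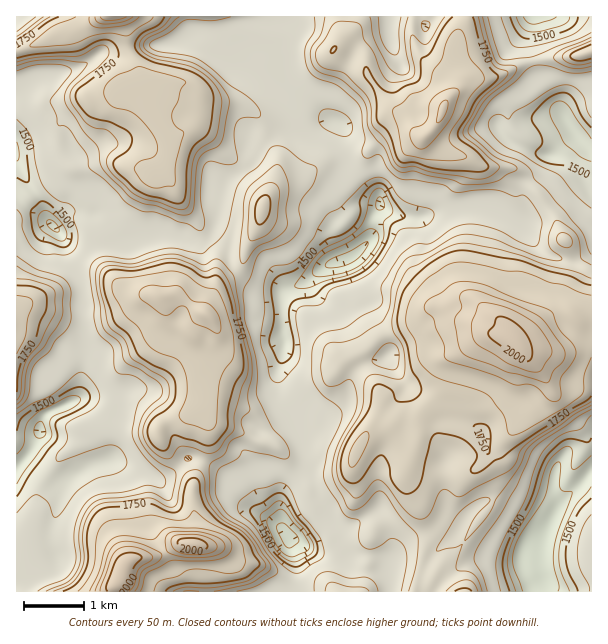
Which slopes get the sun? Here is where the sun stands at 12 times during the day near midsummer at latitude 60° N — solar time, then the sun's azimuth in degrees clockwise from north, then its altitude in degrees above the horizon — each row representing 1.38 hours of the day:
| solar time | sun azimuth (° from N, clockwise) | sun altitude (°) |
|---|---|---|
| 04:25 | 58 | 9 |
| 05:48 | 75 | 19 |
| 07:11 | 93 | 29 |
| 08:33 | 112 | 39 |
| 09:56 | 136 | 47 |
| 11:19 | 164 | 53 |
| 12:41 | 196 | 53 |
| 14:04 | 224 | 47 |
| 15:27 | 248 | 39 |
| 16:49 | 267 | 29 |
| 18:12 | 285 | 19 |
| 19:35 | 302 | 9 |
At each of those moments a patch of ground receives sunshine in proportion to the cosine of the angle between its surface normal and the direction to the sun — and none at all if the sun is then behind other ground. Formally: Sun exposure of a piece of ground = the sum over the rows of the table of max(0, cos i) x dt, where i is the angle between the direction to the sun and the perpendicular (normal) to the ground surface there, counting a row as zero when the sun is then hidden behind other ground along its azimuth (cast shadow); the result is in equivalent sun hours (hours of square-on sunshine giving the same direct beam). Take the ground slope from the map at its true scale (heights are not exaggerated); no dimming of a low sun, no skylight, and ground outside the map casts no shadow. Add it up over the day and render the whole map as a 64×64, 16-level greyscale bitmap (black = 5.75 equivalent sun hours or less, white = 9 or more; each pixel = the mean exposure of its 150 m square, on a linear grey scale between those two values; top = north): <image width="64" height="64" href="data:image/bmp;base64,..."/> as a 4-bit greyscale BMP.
<image width="64" height="64" href="data:image/bmp;base64,Qk12CAAAAAAAAHYAAAAoAAAAQAAAAEAAAAABAAQAAAAAAAAIAAATCwAAEwsAABAAAAAAAAAAAAAAABEREQAiIiIAMzMzAERERABVVVUAZmZmAHd3dwCIiIgAmZmZAKqqqgC7u7sAzMzMAN3d3QDu7u4A////ANySADiJ3t3M3czNzM3tzczMy5mazcve63iIrKmrqs3d3MlzJ3at3KvN7u7u3d7cysupmqvdy93duIjMmau63e7cy5lnmJzdzczd3t3e7cg1q6vN3d3Lzd3bmtuqm6rN3d3Mqqmpis3c3dzN7tylMAA4zd3d3dzN3d3M3Luaqb3d3cy7u8p2dla93d3dzHQQADnd3e7u3c3d3d3dzKqorN3d3Lu7y3VEabu6mImmNSRIvN3d3u7t3d3d7t3cyqiLzd3dyqrNuIm6ggABNCBDJJve3d3d3e7u3t3e7d3cqFrN3d3bmKzczdyWd4hAA0N6vN3d3czN7u7d3d7u3d3KZrzN3dynerzMzIetxyN4i7u93c3u273u7u3u3e7d3cyEjL3d3Mg1VXiGJK2las3tzM3c3d7szO7u3e7c3u3dzLZJrN3cy3MiI0RKvKib3u7d3dzd3uzM7u3e7u7d7d3L22Wb3d27u6qYeJqsu7ve7u7tzN3u7d3u7d7u7u7u3MvNtYrN3buru8y825mbzN3d3dzL3e7u3d7d3t7u7u3dy43pqL3u3LqrzN7uuJzd3d3d3Mu73u7d3d3d3d7u7t3ce+3Yi97t3MzM3u65zu7t3d3ty6m97t3d3d3d3d7t3d2Y3uuIve7t3c3u7d7u7d3e7s3cqJ3e7d3d3u3d3u3d7ti+24ac3u7czd7d7u7t3dzLzdyoa93u3d3e7u3d7t3u7L3Ld73e7tzMzd7u7u7cu6rN3clXzd7d3e7u3d3e7c3t3d25is3d3LmL3u7t3LvcvM3dzIWc3d3d3d3e3d3u7M7d7sgQOs3cyme93d3czdzMzd3duHzd3d3u7u7u3d7u3N7e3JMCfMzchXrd3dzdu8zM3d3brN3M3e7u7u7d3d7tzN3d3cmMzMy4is3d3dy8zMzN7ty83czN3d3d3d3d7u3tu7zt7c3dzNzMzd3d3cvLy97u7czMu83d3d3d7t7tzd27q93dzd3e7u3d3d3ty6q7ze7tupid3t3d3e7u7u3d3My7zM3M3u7u7t3d3uy7qJrM3e7JZpzu3e7u7u7u7u7d3dy8zMzN7u7u3d3e26q3eczd3tuZvN3e7u7u7u7u7u3d7avMu8ze7u7u7u3Jmad5zMzN3Mq83c3e7u7u3d3M3d7tu8zM3d3t3e7u7riaqHrLu7zM3N3d3d3u7u3dy6vN3d3cy73u7d7u7u7tl5y5nNuqu7vN7t3t3d3d3cy5nN3d3dzLve7u3u7d7tt3nMqt3cu7uqzd7d3d3N3cupnO7d3e27q83u3e7t3tuomsy73d3dyqmr3e3dzM3LqYnN3d3d3Jmbzd3u7u7bqqmry7qrvd3cqZrN3d3cy5dmiszM3dzMuavN3d7t7cqsqavLyYis3d3Lury8zd24Znm8zMzZmJq5q83dzLvMvMyKzMzLmIi83dy5q8u7uYiKzN3dy6dlV5urvNy6qqu5mXvt3e7aQAJqy6mazLqZms3d3MuoeXeKzct3ZEebunV3je3e7u2VIAGMqaiczMzM3dyoZVi4q8zd2lEBETRTJoit7d7u7typQCm4mWi8zMuqlkRpvKvLu6zcqaunUzSLqrzu3t3u3t22JrqJZGiZiIdDWc7trbqUWt3d3dzLq927zN7u7u7u3dpUnLqnVniIh3ms3uu8qDKb3dzN3d3d7svLzu7u7u7u3KiczMuYmZmavMy8qL22Wd3MzM3d3e7uyqu97u3d3t7czKqqvMqaqrzd3Lp5zaq97czMzd3e7u3Lq7ztzM3e7dupibzM3czM3d3dyqzb3d7d3dze7t3e27yru9zM3d7sqZed7u7d3d3d7t3Lzczt7t3dzN7t3e7LrLupzM3d3N3Kmb7t3d3d3d3d3czMvc3u3dy87u7u7busuqirzd7czdy7zt3d3e7u3d3czMvLzd3d3N7e7t3cu7zKqJu83d3Mzd3u7u7t7u7u3cvMzNrN3u7c7e7d3dy7vNy6m8zd3czN3e7t3d3u7u7tupq8u83d3M3czN3d3czN3curzN3dzN283d3e7u7aiHd1V5q8zd3M3cmbzd3d3t3czMu8zcvM3bzN7u3d3GM1aKu7u73N3c3u27vN3d3u7tzMzMzdy8zMzd3u7tyDJpm97ty7vt3d3e7u7d3d3e7tzMzd3d3Lqrze3d3e3HRpnNzMy5vO7d3d7u7u7t3d3dzM3N3d3bqqzN7tyq3u27ury7y5rN7d3M7u7u7t3d3d3N3d3d3du83bve3LvO7dzbvdzKq87d3c3u7u7t3d3d3c3d3d3dzN7cy83d3M3d3czO7tvM3d3czd7u3d3d3d3dy8zN3d3N3d3dzM3cq93d3Lze7e3d3dy5m93d3d3d3duIrM3czN3d3u3Jm8upve7N27ze7u7d3KZGrN3d3d3dplm93czN3u7u7bp0i8u83u3dvM3u7dzLumVovd3dy6cyjN3d3Mze7u3cmWas3dzduc3d3e7u3d3t23abzKZCETjN3d3dy97u7cuoi8zN3dxyKN7u7czczM3dyIzIAAE2rM3d3d3MvN7dy5esy73d24d3i7ur3q3u7u3dzdlnmrzM3d3d3dyYvd3JiKy4nN3aiaqJhzAEBb3t3d7t7d3czM3d3d3d3aec3cqqu6h73cmKuodmZTBQOs3d7t7u3N7L3t3d3d3dy6u8y8u7vIjNyZqpd3dmmscQWczdzN7e3t3u7u7d3d3cu6q7zbvex5u5nLmbuqqr"/>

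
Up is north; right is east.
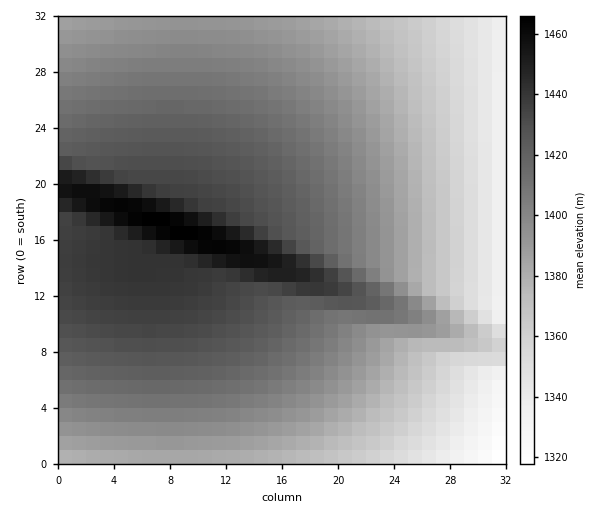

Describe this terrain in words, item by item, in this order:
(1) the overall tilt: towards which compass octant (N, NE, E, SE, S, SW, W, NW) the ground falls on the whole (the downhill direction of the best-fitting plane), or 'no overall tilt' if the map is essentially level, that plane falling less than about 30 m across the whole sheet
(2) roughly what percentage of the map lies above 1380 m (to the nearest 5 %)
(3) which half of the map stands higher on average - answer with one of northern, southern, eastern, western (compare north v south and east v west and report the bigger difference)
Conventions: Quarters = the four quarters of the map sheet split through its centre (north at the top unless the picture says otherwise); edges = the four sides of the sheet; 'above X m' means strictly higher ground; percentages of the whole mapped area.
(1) Overall the map slopes down towards the east.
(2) Roughly 75 % of the ground is higher than 1380 m.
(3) The western half stands higher on average than the eastern half.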